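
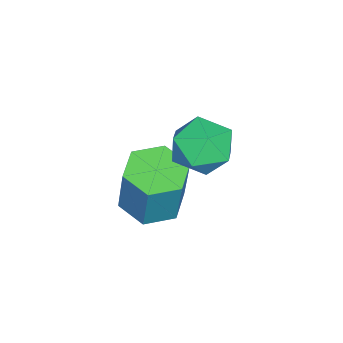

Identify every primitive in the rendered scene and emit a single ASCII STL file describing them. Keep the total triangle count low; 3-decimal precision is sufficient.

solid 
facet normal -0.198 -0.165 -0.966
outer loop
vertex 2.796 -1.568 -0.712
vertex 1.848 -1.689 -0.497
vertex 2.19 -0.798 -0.719
endloop
endfacet
facet normal 0.761 0.596 -0.257
outer loop
vertex 2.796 -1.568 -0.712
vertex 2.19 -0.798 -0.719
vertex 3.18 -1.25 1.163
endloop
endfacet
facet normal 0.761 0.596 -0.257
outer loop
vertex 3.18 -1.25 1.163
vertex 2.19 -0.798 -0.719
vertex 2.574 -0.48 1.156
endloop
endfacet
facet normal 0.197 0.164 0.967
outer loop
vertex 3.18 -1.25 1.163
vertex 2.574 -0.48 1.156
vertex 2.232 -1.371 1.377
endloop
endfacet
facet normal -0.198 -0.165 -0.966
outer loop
vertex 2.19 -0.798 -0.719
vertex 1.848 -1.689 -0.497
vertex 1.242 -0.919 -0.504
endloop
endfacet
facet normal -0.155 0.979 -0.134
outer loop
vertex 2.19 -0.798 -0.719
vertex 1.242 -0.919 -0.504
vertex 2.574 -0.48 1.156
endloop
endfacet
facet normal -0.155 0.979 -0.134
outer loop
vertex 2.574 -0.48 1.156
vertex 1.242 -0.919 -0.504
vertex 1.626 -0.601 1.371
endloop
endfacet
facet normal 0.198 0.164 0.966
outer loop
vertex 2.574 -0.48 1.156
vertex 1.626 -0.601 1.371
vertex 2.232 -1.371 1.377
endloop
endfacet
facet normal -0.197 -0.164 -0.967
outer loop
vertex 1.242 -0.919 -0.504
vertex 1.848 -1.689 -0.497
vertex 0.9 -1.81 -0.283
endloop
endfacet
facet normal -0.916 0.382 0.123
outer loop
vertex 1.242 -0.919 -0.504
vertex 0.9 -1.81 -0.283
vertex 1.626 -0.601 1.371
endloop
endfacet
facet normal -0.916 0.382 0.123
outer loop
vertex 1.626 -0.601 1.371
vertex 0.9 -1.81 -0.283
vertex 1.284 -1.492 1.592
endloop
endfacet
facet normal 0.198 0.164 0.966
outer loop
vertex 1.626 -0.601 1.371
vertex 1.284 -1.492 1.592
vertex 2.232 -1.371 1.377
endloop
endfacet
facet normal -0.197 -0.164 -0.967
outer loop
vertex 0.9 -1.81 -0.283
vertex 1.848 -1.689 -0.497
vertex 1.506 -2.58 -0.276
endloop
endfacet
facet normal -0.761 -0.596 0.257
outer loop
vertex 0.9 -1.81 -0.283
vertex 1.506 -2.58 -0.276
vertex 1.284 -1.492 1.592
endloop
endfacet
facet normal -0.761 -0.596 0.257
outer loop
vertex 1.284 -1.492 1.592
vertex 1.506 -2.58 -0.276
vertex 1.89 -2.262 1.599
endloop
endfacet
facet normal 0.198 0.165 0.966
outer loop
vertex 1.284 -1.492 1.592
vertex 1.89 -2.262 1.599
vertex 2.232 -1.371 1.377
endloop
endfacet
facet normal -0.198 -0.164 -0.966
outer loop
vertex 1.506 -2.58 -0.276
vertex 1.848 -1.689 -0.497
vertex 2.454 -2.459 -0.491
endloop
endfacet
facet normal 0.155 -0.979 0.134
outer loop
vertex 1.506 -2.58 -0.276
vertex 2.454 -2.459 -0.491
vertex 1.89 -2.262 1.599
endloop
endfacet
facet normal 0.155 -0.979 0.134
outer loop
vertex 1.89 -2.262 1.599
vertex 2.454 -2.459 -0.491
vertex 2.838 -2.141 1.384
endloop
endfacet
facet normal 0.198 0.165 0.966
outer loop
vertex 1.89 -2.262 1.599
vertex 2.838 -2.141 1.384
vertex 2.232 -1.371 1.377
endloop
endfacet
facet normal -0.198 -0.164 -0.966
outer loop
vertex 2.454 -2.459 -0.491
vertex 1.848 -1.689 -0.497
vertex 2.796 -1.568 -0.712
endloop
endfacet
facet normal 0.916 -0.382 -0.123
outer loop
vertex 2.454 -2.459 -0.491
vertex 2.796 -1.568 -0.712
vertex 2.838 -2.141 1.384
endloop
endfacet
facet normal 0.916 -0.382 -0.123
outer loop
vertex 2.838 -2.141 1.384
vertex 2.796 -1.568 -0.712
vertex 3.18 -1.25 1.163
endloop
endfacet
facet normal 0.197 0.164 0.967
outer loop
vertex 2.838 -2.141 1.384
vertex 3.18 -1.25 1.163
vertex 2.232 -1.371 1.377
endloop
endfacet
facet normal -0.807 0.139 0.573
outer loop
vertex 1.862 0.689 3.592
vertex 1.383 -0.066 3.101
vertex 1.938 -0.27 3.932
endloop
endfacet
facet normal -0.212 0.312 0.926
outer loop
vertex 1.862 0.689 3.592
vertex 1.938 -0.27 3.932
vertex 2.76 0.333 3.917
endloop
endfacet
facet normal 0.124 0.821 0.557
outer loop
vertex 1.862 0.689 3.592
vertex 2.76 0.333 3.917
vertex 2.714 0.909 3.077
endloop
endfacet
facet normal -0.265 0.964 -0.026
outer loop
vertex 1.862 0.689 3.592
vertex 2.714 0.909 3.077
vertex 1.863 0.662 2.572
endloop
endfacet
facet normal -0.840 0.543 -0.015
outer loop
vertex 1.862 0.689 3.592
vertex 1.863 0.662 2.572
vertex 1.383 -0.066 3.101
endloop
endfacet
facet normal 0.210 -0.263 0.942
outer loop
vertex 2.76 0.333 3.917
vertex 1.938 -0.27 3.932
vertex 2.837 -0.642 3.628
endloop
endfacet
facet normal -0.754 -0.543 0.370
outer loop
vertex 1.938 -0.27 3.932
vertex 1.383 -0.066 3.101
vertex 1.986 -0.889 3.123
endloop
endfacet
facet normal -0.806 0.109 -0.582
outer loop
vertex 1.383 -0.066 3.101
vertex 1.863 0.662 2.572
vertex 1.94 -0.313 2.283
endloop
endfacet
facet normal 0.125 0.792 -0.598
outer loop
vertex 1.863 0.662 2.572
vertex 2.714 0.909 3.077
vertex 2.762 0.29 2.268
endloop
endfacet
facet normal 0.753 0.561 0.343
outer loop
vertex 2.714 0.909 3.077
vertex 2.76 0.333 3.917
vertex 3.317 0.086 3.099
endloop
endfacet
facet normal 0.265 -0.964 0.026
outer loop
vertex 2.838 -0.669 2.608
vertex 2.837 -0.642 3.628
vertex 1.986 -0.889 3.123
endloop
endfacet
facet normal -0.124 -0.821 -0.557
outer loop
vertex 2.838 -0.669 2.608
vertex 1.986 -0.889 3.123
vertex 1.94 -0.313 2.283
endloop
endfacet
facet normal 0.212 -0.312 -0.926
outer loop
vertex 2.838 -0.669 2.608
vertex 1.94 -0.313 2.283
vertex 2.762 0.29 2.268
endloop
endfacet
facet normal 0.807 -0.139 -0.573
outer loop
vertex 2.838 -0.669 2.608
vertex 2.762 0.29 2.268
vertex 3.317 0.086 3.099
endloop
endfacet
facet normal 0.840 -0.543 0.015
outer loop
vertex 2.838 -0.669 2.608
vertex 3.317 0.086 3.099
vertex 2.837 -0.642 3.628
endloop
endfacet
facet normal -0.125 -0.792 0.598
outer loop
vertex 1.986 -0.889 3.123
vertex 2.837 -0.642 3.628
vertex 1.938 -0.27 3.932
endloop
endfacet
facet normal -0.753 -0.561 -0.343
outer loop
vertex 1.94 -0.313 2.283
vertex 1.986 -0.889 3.123
vertex 1.383 -0.066 3.101
endloop
endfacet
facet normal -0.210 0.263 -0.942
outer loop
vertex 2.762 0.29 2.268
vertex 1.94 -0.313 2.283
vertex 1.863 0.662 2.572
endloop
endfacet
facet normal 0.754 0.543 -0.370
outer loop
vertex 3.317 0.086 3.099
vertex 2.762 0.29 2.268
vertex 2.714 0.909 3.077
endloop
endfacet
facet normal 0.806 -0.109 0.582
outer loop
vertex 2.837 -0.642 3.628
vertex 3.317 0.086 3.099
vertex 2.76 0.333 3.917
endloop
endfacet

endsolid


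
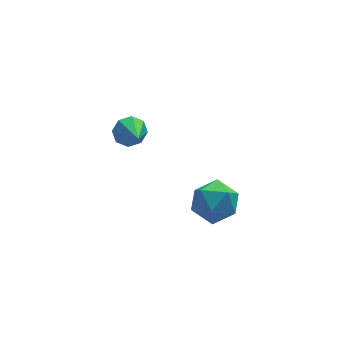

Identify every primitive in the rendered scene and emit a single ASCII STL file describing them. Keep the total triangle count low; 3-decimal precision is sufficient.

solid 
facet normal -0.881 0.336 0.334
outer loop
vertex -2.939 -1.341 -2.6
vertex -2.545 -1.141 -1.763
vertex -2.557 -0.489 -2.449
endloop
endfacet
facet normal -0.822 0.434 -0.369
outer loop
vertex -2.939 -1.341 -2.6
vertex -2.557 -0.489 -2.449
vertex -2.418 -0.929 -3.275
endloop
endfacet
facet normal -0.711 -0.203 -0.673
outer loop
vertex -2.939 -1.341 -2.6
vertex -2.418 -0.929 -3.275
vertex -2.32 -1.854 -3.1
endloop
endfacet
facet normal -0.702 -0.695 -0.156
outer loop
vertex -2.939 -1.341 -2.6
vertex -2.32 -1.854 -3.1
vertex -2.398 -1.985 -2.166
endloop
endfacet
facet normal -0.807 -0.363 0.466
outer loop
vertex -2.939 -1.341 -2.6
vertex -2.398 -1.985 -2.166
vertex -2.545 -1.141 -1.763
endloop
endfacet
facet normal -0.245 0.838 -0.488
outer loop
vertex -2.418 -0.929 -3.275
vertex -2.557 -0.489 -2.449
vertex -1.702 -0.475 -2.854
endloop
endfacet
facet normal -0.341 0.678 0.651
outer loop
vertex -2.557 -0.489 -2.449
vertex -2.545 -1.141 -1.763
vertex -1.78 -0.606 -1.92
endloop
endfacet
facet normal -0.222 -0.451 0.864
outer loop
vertex -2.545 -1.141 -1.763
vertex -2.398 -1.985 -2.166
vertex -1.682 -1.531 -1.745
endloop
endfacet
facet normal -0.052 -0.988 -0.143
outer loop
vertex -2.398 -1.985 -2.166
vertex -2.32 -1.854 -3.1
vertex -1.543 -1.971 -2.571
endloop
endfacet
facet normal -0.066 -0.192 -0.979
outer loop
vertex -2.32 -1.854 -3.1
vertex -2.418 -0.929 -3.275
vertex -1.555 -1.319 -3.257
endloop
endfacet
facet normal 0.702 0.695 0.156
outer loop
vertex -1.161 -1.119 -2.42
vertex -1.702 -0.475 -2.854
vertex -1.78 -0.606 -1.92
endloop
endfacet
facet normal 0.711 0.203 0.673
outer loop
vertex -1.161 -1.119 -2.42
vertex -1.78 -0.606 -1.92
vertex -1.682 -1.531 -1.745
endloop
endfacet
facet normal 0.822 -0.434 0.369
outer loop
vertex -1.161 -1.119 -2.42
vertex -1.682 -1.531 -1.745
vertex -1.543 -1.971 -2.571
endloop
endfacet
facet normal 0.881 -0.336 -0.334
outer loop
vertex -1.161 -1.119 -2.42
vertex -1.543 -1.971 -2.571
vertex -1.555 -1.319 -3.257
endloop
endfacet
facet normal 0.807 0.363 -0.466
outer loop
vertex -1.161 -1.119 -2.42
vertex -1.555 -1.319 -3.257
vertex -1.702 -0.475 -2.854
endloop
endfacet
facet normal 0.052 0.988 0.143
outer loop
vertex -1.78 -0.606 -1.92
vertex -1.702 -0.475 -2.854
vertex -2.557 -0.489 -2.449
endloop
endfacet
facet normal 0.066 0.192 0.979
outer loop
vertex -1.682 -1.531 -1.745
vertex -1.78 -0.606 -1.92
vertex -2.545 -1.141 -1.763
endloop
endfacet
facet normal 0.245 -0.838 0.488
outer loop
vertex -1.543 -1.971 -2.571
vertex -1.682 -1.531 -1.745
vertex -2.398 -1.985 -2.166
endloop
endfacet
facet normal 0.341 -0.678 -0.651
outer loop
vertex -1.555 -1.319 -3.257
vertex -1.543 -1.971 -2.571
vertex -2.32 -1.854 -3.1
endloop
endfacet
facet normal 0.222 0.451 -0.864
outer loop
vertex -1.702 -0.475 -2.854
vertex -1.555 -1.319 -3.257
vertex -2.418 -0.929 -3.275
endloop
endfacet
facet normal -0.011 0.854 -0.520
outer loop
vertex -3.157 3.539 -2.882
vertex -3.807 3.617 -2.74
vertex -3.233 3.802 -2.448
endloop
endfacet
facet normal 0.903 -0.278 0.327
outer loop
vertex -3.157 3.539 -2.882
vertex -3.233 3.802 -2.448
vertex -3.793 2.463 -2.04
endloop
endfacet
facet normal -0.012 0.855 -0.519
outer loop
vertex -3.233 3.802 -2.448
vertex -3.807 3.617 -2.74
vertex -3.646 3.956 -2.185
endloop
endfacet
facet normal 0.544 0.028 0.838
outer loop
vertex -3.233 3.802 -2.448
vertex -3.646 3.956 -2.185
vertex -3.793 2.463 -2.04
endloop
endfacet
facet normal -0.010 0.855 -0.519
outer loop
vertex -3.646 3.956 -2.185
vertex -3.807 3.617 -2.74
vertex -4.153 3.912 -2.248
endloop
endfacet
facet normal -0.132 0.109 0.985
outer loop
vertex -3.646 3.956 -2.185
vertex -4.153 3.912 -2.248
vertex -3.793 2.463 -2.04
endloop
endfacet
facet normal -0.010 0.854 -0.519
outer loop
vertex -4.153 3.912 -2.248
vertex -3.807 3.617 -2.74
vertex -4.458 3.695 -2.599
endloop
endfacet
facet normal -0.726 -0.083 0.682
outer loop
vertex -4.153 3.912 -2.248
vertex -4.458 3.695 -2.599
vertex -3.793 2.463 -2.04
endloop
endfacet
facet normal -0.010 0.854 -0.520
outer loop
vertex -4.458 3.695 -2.599
vertex -3.807 3.617 -2.74
vertex -4.381 3.432 -3.033
endloop
endfacet
facet normal -0.894 -0.435 0.105
outer loop
vertex -4.458 3.695 -2.599
vertex -4.381 3.432 -3.033
vertex -3.793 2.463 -2.04
endloop
endfacet
facet normal -0.011 0.855 -0.519
outer loop
vertex -4.381 3.432 -3.033
vertex -3.807 3.617 -2.74
vertex -3.969 3.278 -3.295
endloop
endfacet
facet normal -0.535 -0.741 -0.406
outer loop
vertex -4.381 3.432 -3.033
vertex -3.969 3.278 -3.295
vertex -3.793 2.463 -2.04
endloop
endfacet
facet normal -0.011 0.855 -0.519
outer loop
vertex -3.969 3.278 -3.295
vertex -3.807 3.617 -2.74
vertex -3.462 3.322 -3.233
endloop
endfacet
facet normal 0.139 -0.822 -0.553
outer loop
vertex -3.969 3.278 -3.295
vertex -3.462 3.322 -3.233
vertex -3.793 2.463 -2.04
endloop
endfacet
facet normal -0.011 0.855 -0.519
outer loop
vertex -3.462 3.322 -3.233
vertex -3.807 3.617 -2.74
vertex -3.157 3.539 -2.882
endloop
endfacet
facet normal 0.735 -0.630 -0.250
outer loop
vertex -3.462 3.322 -3.233
vertex -3.157 3.539 -2.882
vertex -3.793 2.463 -2.04
endloop
endfacet

endsolid


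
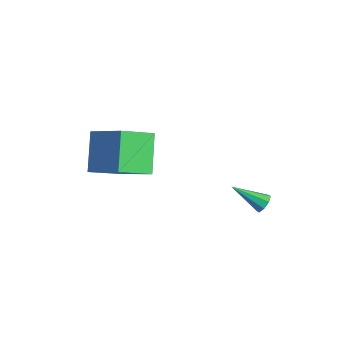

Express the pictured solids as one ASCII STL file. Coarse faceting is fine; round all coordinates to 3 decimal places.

solid 
facet normal -0.564 0.468 0.680
outer loop
vertex -2.146 -3.463 3.639
vertex -0.363 -3.072 4.849
vertex -1.899 -1.905 2.772
endloop
endfacet
facet normal -0.814 -0.178 -0.553
outer loop
vertex -0.737 -2.868 1.371
vertex -2.146 -3.463 3.639
vertex -1.899 -1.905 2.772
endloop
endfacet
facet normal -0.564 0.468 0.680
outer loop
vertex -1.899 -1.905 2.772
vertex -0.363 -3.072 4.849
vertex -0.117 -1.514 3.982
endloop
endfacet
facet normal 0.137 0.866 -0.481
outer loop
vertex -0.117 -1.514 3.982
vertex -0.737 -2.868 1.371
vertex -1.899 -1.905 2.772
endloop
endfacet
facet normal -0.137 -0.866 0.481
outer loop
vertex -2.146 -3.463 3.639
vertex 0.799 -4.035 3.448
vertex -0.363 -3.072 4.849
endloop
endfacet
facet normal -0.814 -0.179 -0.553
outer loop
vertex -0.983 -4.426 2.238
vertex -2.146 -3.463 3.639
vertex -0.737 -2.868 1.371
endloop
endfacet
facet normal -0.137 -0.866 0.481
outer loop
vertex -0.983 -4.426 2.238
vertex 0.799 -4.035 3.448
vertex -2.146 -3.463 3.639
endloop
endfacet
facet normal 0.814 0.179 0.552
outer loop
vertex -0.363 -3.072 4.849
vertex 0.799 -4.035 3.448
vertex -0.117 -1.514 3.982
endloop
endfacet
facet normal 0.137 0.866 -0.481
outer loop
vertex 1.046 -2.477 2.581
vertex -0.737 -2.868 1.371
vertex -0.117 -1.514 3.982
endloop
endfacet
facet normal 0.814 0.179 0.553
outer loop
vertex -0.117 -1.514 3.982
vertex 0.799 -4.035 3.448
vertex 1.046 -2.477 2.581
endloop
endfacet
facet normal 0.564 -0.468 -0.680
outer loop
vertex 1.046 -2.477 2.581
vertex -0.983 -4.426 2.238
vertex -0.737 -2.868 1.371
endloop
endfacet
facet normal 0.564 -0.468 -0.680
outer loop
vertex 0.799 -4.035 3.448
vertex -0.983 -4.426 2.238
vertex 1.046 -2.477 2.581
endloop
endfacet
facet normal 0.621 0.563 -0.545
outer loop
vertex 3.028 2.12 -1.07
vertex 2.62 2.42 -1.225
vertex 2.963 2.433 -0.821
endloop
endfacet
facet normal 0.571 -0.435 0.696
outer loop
vertex 3.028 2.12 -1.07
vertex 2.963 2.433 -0.821
vertex 1.54 1.44 -0.275
endloop
endfacet
facet normal 0.621 0.563 -0.545
outer loop
vertex 2.963 2.433 -0.821
vertex 2.62 2.42 -1.225
vertex 2.697 2.739 -0.808
endloop
endfacet
facet normal 0.245 0.173 0.954
outer loop
vertex 2.963 2.433 -0.821
vertex 2.697 2.739 -0.808
vertex 1.54 1.44 -0.275
endloop
endfacet
facet normal 0.619 0.564 -0.546
outer loop
vertex 2.697 2.739 -0.808
vertex 2.62 2.42 -1.225
vertex 2.385 2.858 -1.039
endloop
endfacet
facet normal -0.322 0.591 0.740
outer loop
vertex 2.697 2.739 -0.808
vertex 2.385 2.858 -1.039
vertex 1.54 1.44 -0.275
endloop
endfacet
facet normal 0.620 0.564 -0.545
outer loop
vertex 2.385 2.858 -1.039
vertex 2.62 2.42 -1.225
vertex 2.212 2.72 -1.379
endloop
endfacet
facet normal -0.801 0.572 0.176
outer loop
vertex 2.385 2.858 -1.039
vertex 2.212 2.72 -1.379
vertex 1.54 1.44 -0.275
endloop
endfacet
facet normal 0.620 0.563 -0.546
outer loop
vertex 2.212 2.72 -1.379
vertex 2.62 2.42 -1.225
vertex 2.277 2.407 -1.628
endloop
endfacet
facet normal -0.907 0.130 -0.401
outer loop
vertex 2.212 2.72 -1.379
vertex 2.277 2.407 -1.628
vertex 1.54 1.44 -0.275
endloop
endfacet
facet normal 0.621 0.563 -0.546
outer loop
vertex 2.277 2.407 -1.628
vertex 2.62 2.42 -1.225
vertex 2.543 2.101 -1.641
endloop
endfacet
facet normal -0.582 -0.478 -0.658
outer loop
vertex 2.277 2.407 -1.628
vertex 2.543 2.101 -1.641
vertex 1.54 1.44 -0.275
endloop
endfacet
facet normal 0.620 0.563 -0.547
outer loop
vertex 2.543 2.101 -1.641
vertex 2.62 2.42 -1.225
vertex 2.855 1.982 -1.41
endloop
endfacet
facet normal -0.013 -0.896 -0.444
outer loop
vertex 2.543 2.101 -1.641
vertex 2.855 1.982 -1.41
vertex 1.54 1.44 -0.275
endloop
endfacet
facet normal 0.621 0.563 -0.545
outer loop
vertex 2.855 1.982 -1.41
vertex 2.62 2.42 -1.225
vertex 3.028 2.12 -1.07
endloop
endfacet
facet normal 0.465 -0.877 0.120
outer loop
vertex 2.855 1.982 -1.41
vertex 3.028 2.12 -1.07
vertex 1.54 1.44 -0.275
endloop
endfacet

endsolid


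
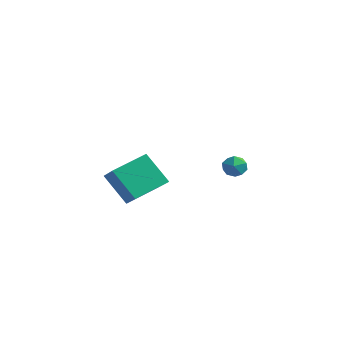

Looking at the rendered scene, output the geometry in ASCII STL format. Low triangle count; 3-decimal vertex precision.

solid 
facet normal -0.672 -0.003 0.741
outer loop
vertex -0.754 -4.439 2.137
vertex -0.095 -2.441 2.743
vertex -1.837 -3.785 1.157
endloop
endfacet
facet normal -0.301 -0.913 -0.277
outer loop
vertex -0.385 -3.779 -0.443
vertex -0.754 -4.439 2.137
vertex -1.837 -3.785 1.157
endloop
endfacet
facet normal -0.672 -0.003 0.740
outer loop
vertex -1.837 -3.785 1.157
vertex -0.095 -2.441 2.743
vertex -1.177 -1.787 1.763
endloop
endfacet
facet normal -0.676 0.409 -0.612
outer loop
vertex -1.177 -1.787 1.763
vertex -0.385 -3.779 -0.443
vertex -1.837 -3.785 1.157
endloop
endfacet
facet normal 0.677 -0.409 0.612
outer loop
vertex -0.754 -4.439 2.137
vertex 1.357 -2.435 1.143
vertex -0.095 -2.441 2.743
endloop
endfacet
facet normal -0.301 -0.913 -0.277
outer loop
vertex 0.697 -4.433 0.537
vertex -0.754 -4.439 2.137
vertex -0.385 -3.779 -0.443
endloop
endfacet
facet normal 0.677 -0.409 0.612
outer loop
vertex 0.697 -4.433 0.537
vertex 1.357 -2.435 1.143
vertex -0.754 -4.439 2.137
endloop
endfacet
facet normal 0.301 0.913 0.277
outer loop
vertex -0.095 -2.441 2.743
vertex 1.357 -2.435 1.143
vertex -1.177 -1.787 1.763
endloop
endfacet
facet normal -0.677 0.409 -0.612
outer loop
vertex 0.274 -1.781 0.163
vertex -0.385 -3.779 -0.443
vertex -1.177 -1.787 1.763
endloop
endfacet
facet normal 0.301 0.913 0.276
outer loop
vertex -1.177 -1.787 1.763
vertex 1.357 -2.435 1.143
vertex 0.274 -1.781 0.163
endloop
endfacet
facet normal 0.672 0.003 -0.740
outer loop
vertex 0.274 -1.781 0.163
vertex 0.697 -4.433 0.537
vertex -0.385 -3.779 -0.443
endloop
endfacet
facet normal 0.672 0.003 -0.741
outer loop
vertex 1.357 -2.435 1.143
vertex 0.697 -4.433 0.537
vertex 0.274 -1.781 0.163
endloop
endfacet
facet normal -0.352 0.518 0.780
outer loop
vertex 0.591 4.001 -0.003
vertex 1.211 3.727 0.459
vertex 1.293 4.423 0.034
endloop
endfacet
facet normal -0.514 0.841 0.166
outer loop
vertex 0.591 4.001 -0.003
vertex 1.293 4.423 0.034
vertex 0.909 4.33 -0.684
endloop
endfacet
facet normal -0.894 0.385 -0.231
outer loop
vertex 0.591 4.001 -0.003
vertex 0.909 4.33 -0.684
vertex 0.589 3.575 -0.703
endloop
endfacet
facet normal -0.965 -0.221 0.137
outer loop
vertex 0.591 4.001 -0.003
vertex 0.589 3.575 -0.703
vertex 0.775 3.202 0.003
endloop
endfacet
facet normal -0.631 -0.139 0.763
outer loop
vertex 0.591 4.001 -0.003
vertex 0.775 3.202 0.003
vertex 1.211 3.727 0.459
endloop
endfacet
facet normal 0.095 0.979 -0.178
outer loop
vertex 0.909 4.33 -0.684
vertex 1.293 4.423 0.034
vertex 1.725 4.258 -0.643
endloop
endfacet
facet normal 0.358 0.455 0.815
outer loop
vertex 1.293 4.423 0.034
vertex 1.211 3.727 0.459
vertex 1.911 3.885 0.063
endloop
endfacet
facet normal -0.093 -0.608 0.789
outer loop
vertex 1.211 3.727 0.459
vertex 0.775 3.202 0.003
vertex 1.591 3.13 0.044
endloop
endfacet
facet normal -0.634 -0.740 -0.224
outer loop
vertex 0.775 3.202 0.003
vertex 0.589 3.575 -0.703
vertex 1.207 3.037 -0.674
endloop
endfacet
facet normal -0.518 0.240 -0.821
outer loop
vertex 0.589 3.575 -0.703
vertex 0.909 4.33 -0.684
vertex 1.289 3.733 -1.099
endloop
endfacet
facet normal 0.965 0.221 -0.137
outer loop
vertex 1.909 3.459 -0.637
vertex 1.725 4.258 -0.643
vertex 1.911 3.885 0.063
endloop
endfacet
facet normal 0.894 -0.385 0.231
outer loop
vertex 1.909 3.459 -0.637
vertex 1.911 3.885 0.063
vertex 1.591 3.13 0.044
endloop
endfacet
facet normal 0.514 -0.841 -0.166
outer loop
vertex 1.909 3.459 -0.637
vertex 1.591 3.13 0.044
vertex 1.207 3.037 -0.674
endloop
endfacet
facet normal 0.352 -0.518 -0.780
outer loop
vertex 1.909 3.459 -0.637
vertex 1.207 3.037 -0.674
vertex 1.289 3.733 -1.099
endloop
endfacet
facet normal 0.631 0.139 -0.763
outer loop
vertex 1.909 3.459 -0.637
vertex 1.289 3.733 -1.099
vertex 1.725 4.258 -0.643
endloop
endfacet
facet normal 0.634 0.740 0.224
outer loop
vertex 1.911 3.885 0.063
vertex 1.725 4.258 -0.643
vertex 1.293 4.423 0.034
endloop
endfacet
facet normal 0.518 -0.240 0.821
outer loop
vertex 1.591 3.13 0.044
vertex 1.911 3.885 0.063
vertex 1.211 3.727 0.459
endloop
endfacet
facet normal -0.095 -0.979 0.178
outer loop
vertex 1.207 3.037 -0.674
vertex 1.591 3.13 0.044
vertex 0.775 3.202 0.003
endloop
endfacet
facet normal -0.358 -0.455 -0.815
outer loop
vertex 1.289 3.733 -1.099
vertex 1.207 3.037 -0.674
vertex 0.589 3.575 -0.703
endloop
endfacet
facet normal 0.093 0.608 -0.789
outer loop
vertex 1.725 4.258 -0.643
vertex 1.289 3.733 -1.099
vertex 0.909 4.33 -0.684
endloop
endfacet

endsolid


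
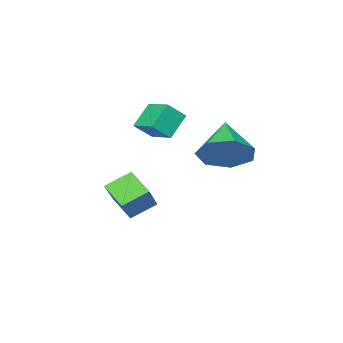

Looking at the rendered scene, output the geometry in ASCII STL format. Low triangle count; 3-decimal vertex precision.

solid 
facet normal -0.688 0.299 -0.662
outer loop
vertex -2.009 0.394 0.089
vertex -1.79 1.5 0.361
vertex -1.203 0.435 -0.73
endloop
endfacet
facet normal -0.189 -0.954 -0.234
outer loop
vertex -0.57 0.16 -0.121
vertex -2.009 0.394 0.089
vertex -1.203 0.435 -0.73
endloop
endfacet
facet normal -0.688 0.299 -0.662
outer loop
vertex -1.203 0.435 -0.73
vertex -1.79 1.5 0.361
vertex -0.984 1.541 -0.458
endloop
endfacet
facet normal 0.701 0.036 -0.712
outer loop
vertex -0.984 1.541 -0.458
vertex -0.57 0.16 -0.121
vertex -1.203 0.435 -0.73
endloop
endfacet
facet normal -0.701 -0.036 0.712
outer loop
vertex -2.009 0.394 0.089
vertex -1.157 1.225 0.97
vertex -1.79 1.5 0.361
endloop
endfacet
facet normal -0.189 -0.954 -0.234
outer loop
vertex -1.376 0.119 0.698
vertex -2.009 0.394 0.089
vertex -0.57 0.16 -0.121
endloop
endfacet
facet normal -0.701 -0.036 0.712
outer loop
vertex -1.376 0.119 0.698
vertex -1.157 1.225 0.97
vertex -2.009 0.394 0.089
endloop
endfacet
facet normal 0.189 0.954 0.234
outer loop
vertex -1.79 1.5 0.361
vertex -1.157 1.225 0.97
vertex -0.984 1.541 -0.458
endloop
endfacet
facet normal 0.701 0.036 -0.712
outer loop
vertex -0.351 1.266 0.151
vertex -0.57 0.16 -0.121
vertex -0.984 1.541 -0.458
endloop
endfacet
facet normal 0.189 0.954 0.234
outer loop
vertex -0.984 1.541 -0.458
vertex -1.157 1.225 0.97
vertex -0.351 1.266 0.151
endloop
endfacet
facet normal 0.688 -0.299 0.662
outer loop
vertex -0.351 1.266 0.151
vertex -1.376 0.119 0.698
vertex -0.57 0.16 -0.121
endloop
endfacet
facet normal 0.688 -0.299 0.662
outer loop
vertex -1.157 1.225 0.97
vertex -1.376 0.119 0.698
vertex -0.351 1.266 0.151
endloop
endfacet
facet normal 0.604 0.557 -0.570
outer loop
vertex -0.834 3.349 -0.215
vertex -1.61 3.479 -0.91
vertex -1.371 4.072 -0.078
endloop
endfacet
facet normal 0.179 -0.054 0.982
outer loop
vertex -0.834 3.349 -0.215
vertex -1.371 4.072 -0.078
vertex -2.65 2.521 0.07
endloop
endfacet
facet normal 0.604 0.557 -0.570
outer loop
vertex -1.371 4.072 -0.078
vertex -1.61 3.479 -0.91
vertex -2.088 4.349 -0.567
endloop
endfacet
facet normal -0.401 0.409 0.820
outer loop
vertex -1.371 4.072 -0.078
vertex -2.088 4.349 -0.567
vertex -2.65 2.521 0.07
endloop
endfacet
facet normal 0.604 0.557 -0.570
outer loop
vertex -2.088 4.349 -0.567
vertex -1.61 3.479 -0.91
vertex -2.445 3.97 -1.315
endloop
endfacet
facet normal -0.899 0.362 0.246
outer loop
vertex -2.088 4.349 -0.567
vertex -2.445 3.97 -1.315
vertex -2.65 2.521 0.07
endloop
endfacet
facet normal 0.604 0.557 -0.570
outer loop
vertex -2.445 3.97 -1.315
vertex -1.61 3.479 -0.91
vertex -2.173 3.222 -1.758
endloop
endfacet
facet normal -0.938 -0.160 -0.306
outer loop
vertex -2.445 3.97 -1.315
vertex -2.173 3.222 -1.758
vertex -2.65 2.521 0.07
endloop
endfacet
facet normal 0.604 0.557 -0.570
outer loop
vertex -2.173 3.222 -1.758
vertex -1.61 3.479 -0.91
vertex -1.478 2.667 -1.563
endloop
endfacet
facet normal -0.491 -0.763 -0.421
outer loop
vertex -2.173 3.222 -1.758
vertex -1.478 2.667 -1.563
vertex -2.65 2.521 0.07
endloop
endfacet
facet normal 0.605 0.557 -0.570
outer loop
vertex -1.478 2.667 -1.563
vertex -1.61 3.479 -0.91
vertex -0.882 2.723 -0.876
endloop
endfacet
facet normal 0.107 -0.994 -0.012
outer loop
vertex -1.478 2.667 -1.563
vertex -0.882 2.723 -0.876
vertex -2.65 2.521 0.07
endloop
endfacet
facet normal 0.604 0.556 -0.571
outer loop
vertex -0.882 2.723 -0.876
vertex -1.61 3.479 -0.91
vertex -0.834 3.349 -0.215
endloop
endfacet
facet normal 0.405 -0.678 0.613
outer loop
vertex -0.882 2.723 -0.876
vertex -0.834 3.349 -0.215
vertex -2.65 2.521 0.07
endloop
endfacet
facet normal -0.636 -0.374 -0.675
outer loop
vertex -1.839 -0.789 -3.574
vertex -1.724 0.18 -4.219
vertex -0.967 -1.265 -4.133
endloop
endfacet
facet normal -0.098 -0.828 0.552
outer loop
vertex 0.064 -0.66 -3.041
vertex -1.839 -0.789 -3.574
vertex -0.967 -1.265 -4.133
endloop
endfacet
facet normal -0.637 -0.374 -0.674
outer loop
vertex -0.967 -1.265 -4.133
vertex -1.724 0.18 -4.219
vertex -0.853 -0.296 -4.779
endloop
endfacet
facet normal 0.765 -0.417 -0.491
outer loop
vertex -0.853 -0.296 -4.779
vertex 0.064 -0.66 -3.041
vertex -0.967 -1.265 -4.133
endloop
endfacet
facet normal -0.765 0.417 0.491
outer loop
vertex -1.839 -0.789 -3.574
vertex -0.693 0.785 -3.127
vertex -1.724 0.18 -4.219
endloop
endfacet
facet normal -0.098 -0.828 0.551
outer loop
vertex -0.807 -0.184 -2.481
vertex -1.839 -0.789 -3.574
vertex 0.064 -0.66 -3.041
endloop
endfacet
facet normal -0.765 0.417 0.491
outer loop
vertex -0.807 -0.184 -2.481
vertex -0.693 0.785 -3.127
vertex -1.839 -0.789 -3.574
endloop
endfacet
facet normal 0.098 0.828 -0.552
outer loop
vertex -1.724 0.18 -4.219
vertex -0.693 0.785 -3.127
vertex -0.853 -0.296 -4.779
endloop
endfacet
facet normal 0.765 -0.418 -0.491
outer loop
vertex 0.179 0.309 -3.686
vertex 0.064 -0.66 -3.041
vertex -0.853 -0.296 -4.779
endloop
endfacet
facet normal 0.099 0.828 -0.552
outer loop
vertex -0.853 -0.296 -4.779
vertex -0.693 0.785 -3.127
vertex 0.179 0.309 -3.686
endloop
endfacet
facet normal 0.637 0.373 0.674
outer loop
vertex 0.179 0.309 -3.686
vertex -0.807 -0.184 -2.481
vertex 0.064 -0.66 -3.041
endloop
endfacet
facet normal 0.637 0.375 0.674
outer loop
vertex -0.693 0.785 -3.127
vertex -0.807 -0.184 -2.481
vertex 0.179 0.309 -3.686
endloop
endfacet

endsolid


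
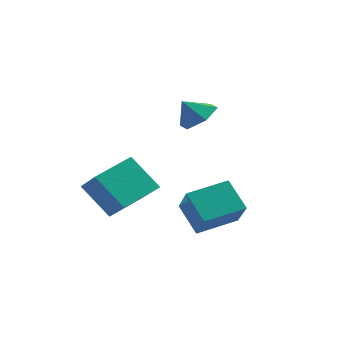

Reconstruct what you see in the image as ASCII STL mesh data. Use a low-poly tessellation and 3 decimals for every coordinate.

solid 
facet normal -0.676 0.035 0.736
outer loop
vertex -2.898 -2.321 -0.891
vertex -2.05 -0.459 -0.2
vertex -4.151 -1.305 -2.09
endloop
endfacet
facet normal -0.393 -0.862 -0.320
outer loop
vertex -2.69 -1.381 -3.68
vertex -2.898 -2.321 -0.891
vertex -4.151 -1.305 -2.09
endloop
endfacet
facet normal -0.676 0.036 0.736
outer loop
vertex -4.151 -1.305 -2.09
vertex -2.05 -0.459 -0.2
vertex -3.302 0.557 -1.4
endloop
endfacet
facet normal -0.623 0.505 -0.597
outer loop
vertex -3.302 0.557 -1.4
vertex -2.69 -1.381 -3.68
vertex -4.151 -1.305 -2.09
endloop
endfacet
facet normal 0.623 -0.505 0.597
outer loop
vertex -2.898 -2.321 -0.891
vertex -0.589 -0.535 -1.79
vertex -2.05 -0.459 -0.2
endloop
endfacet
facet normal -0.393 -0.862 -0.320
outer loop
vertex -1.438 -2.397 -2.48
vertex -2.898 -2.321 -0.891
vertex -2.69 -1.381 -3.68
endloop
endfacet
facet normal 0.623 -0.505 0.597
outer loop
vertex -1.438 -2.397 -2.48
vertex -0.589 -0.535 -1.79
vertex -2.898 -2.321 -0.891
endloop
endfacet
facet normal 0.393 0.862 0.320
outer loop
vertex -2.05 -0.459 -0.2
vertex -0.589 -0.535 -1.79
vertex -3.302 0.557 -1.4
endloop
endfacet
facet normal -0.623 0.505 -0.597
outer loop
vertex -1.842 0.481 -2.989
vertex -2.69 -1.381 -3.68
vertex -3.302 0.557 -1.4
endloop
endfacet
facet normal 0.393 0.862 0.320
outer loop
vertex -3.302 0.557 -1.4
vertex -0.589 -0.535 -1.79
vertex -1.842 0.481 -2.989
endloop
endfacet
facet normal 0.677 -0.035 -0.736
outer loop
vertex -1.842 0.481 -2.989
vertex -1.438 -2.397 -2.48
vertex -2.69 -1.381 -3.68
endloop
endfacet
facet normal 0.676 -0.035 -0.736
outer loop
vertex -0.589 -0.535 -1.79
vertex -1.438 -2.397 -2.48
vertex -1.842 0.481 -2.989
endloop
endfacet
facet normal 0.526 0.327 -0.785
outer loop
vertex 0.606 3.034 2.09
vertex -0.259 2.876 1.445
vertex -0.117 3.837 1.94
endloop
endfacet
facet normal 0.112 0.279 0.954
outer loop
vertex 0.606 3.034 2.09
vertex -0.117 3.837 1.94
vertex -0.921 2.464 2.435
endloop
endfacet
facet normal 0.525 0.327 -0.786
outer loop
vertex -0.117 3.837 1.94
vertex -0.259 2.876 1.445
vertex -0.981 3.678 1.296
endloop
endfacet
facet normal -0.561 0.551 0.617
outer loop
vertex -0.117 3.837 1.94
vertex -0.981 3.678 1.296
vertex -0.921 2.464 2.435
endloop
endfacet
facet normal 0.526 0.327 -0.785
outer loop
vertex -0.981 3.678 1.296
vertex -0.259 2.876 1.445
vertex -1.123 2.718 0.801
endloop
endfacet
facet normal -0.988 0.077 0.134
outer loop
vertex -0.981 3.678 1.296
vertex -1.123 2.718 0.801
vertex -0.921 2.464 2.435
endloop
endfacet
facet normal 0.526 0.327 -0.785
outer loop
vertex -1.123 2.718 0.801
vertex -0.259 2.876 1.445
vertex -0.401 1.915 0.95
endloop
endfacet
facet normal -0.742 -0.670 -0.012
outer loop
vertex -1.123 2.718 0.801
vertex -0.401 1.915 0.95
vertex -0.921 2.464 2.435
endloop
endfacet
facet normal 0.526 0.327 -0.785
outer loop
vertex -0.401 1.915 0.95
vertex -0.259 2.876 1.445
vertex 0.464 2.074 1.595
endloop
endfacet
facet normal -0.069 -0.943 0.325
outer loop
vertex -0.401 1.915 0.95
vertex 0.464 2.074 1.595
vertex -0.921 2.464 2.435
endloop
endfacet
facet normal 0.526 0.327 -0.785
outer loop
vertex 0.464 2.074 1.595
vertex -0.259 2.876 1.445
vertex 0.606 3.034 2.09
endloop
endfacet
facet normal 0.358 -0.469 0.807
outer loop
vertex 0.464 2.074 1.595
vertex 0.606 3.034 2.09
vertex -0.921 2.464 2.435
endloop
endfacet
facet normal -0.633 -0.746 -0.208
outer loop
vertex 2.032 -1.597 -2.993
vertex 0.888 -0.973 -1.751
vertex 1.143 -0.453 -4.386
endloop
endfacet
facet normal 0.635 -0.347 -0.690
outer loop
vertex 2.472 1.113 -3.949
vertex 2.032 -1.597 -2.993
vertex 1.143 -0.453 -4.386
endloop
endfacet
facet normal -0.633 -0.746 -0.208
outer loop
vertex 1.143 -0.453 -4.386
vertex 0.888 -0.973 -1.751
vertex -0.001 0.171 -3.145
endloop
endfacet
facet normal -0.442 0.569 -0.694
outer loop
vertex -0.001 0.171 -3.145
vertex 2.472 1.113 -3.949
vertex 1.143 -0.453 -4.386
endloop
endfacet
facet normal 0.442 -0.569 0.693
outer loop
vertex 2.032 -1.597 -2.993
vertex 2.217 0.593 -1.314
vertex 0.888 -0.973 -1.751
endloop
endfacet
facet normal 0.636 -0.347 -0.690
outer loop
vertex 3.361 -0.031 -2.555
vertex 2.032 -1.597 -2.993
vertex 2.472 1.113 -3.949
endloop
endfacet
facet normal 0.442 -0.569 0.693
outer loop
vertex 3.361 -0.031 -2.555
vertex 2.217 0.593 -1.314
vertex 2.032 -1.597 -2.993
endloop
endfacet
facet normal -0.635 0.347 0.690
outer loop
vertex 0.888 -0.973 -1.751
vertex 2.217 0.593 -1.314
vertex -0.001 0.171 -3.145
endloop
endfacet
facet normal -0.442 0.569 -0.693
outer loop
vertex 1.328 1.737 -2.707
vertex 2.472 1.113 -3.949
vertex -0.001 0.171 -3.145
endloop
endfacet
facet normal -0.636 0.346 0.690
outer loop
vertex -0.001 0.171 -3.145
vertex 2.217 0.593 -1.314
vertex 1.328 1.737 -2.707
endloop
endfacet
facet normal 0.633 0.746 0.208
outer loop
vertex 1.328 1.737 -2.707
vertex 3.361 -0.031 -2.555
vertex 2.472 1.113 -3.949
endloop
endfacet
facet normal 0.633 0.746 0.208
outer loop
vertex 2.217 0.593 -1.314
vertex 3.361 -0.031 -2.555
vertex 1.328 1.737 -2.707
endloop
endfacet

endsolid


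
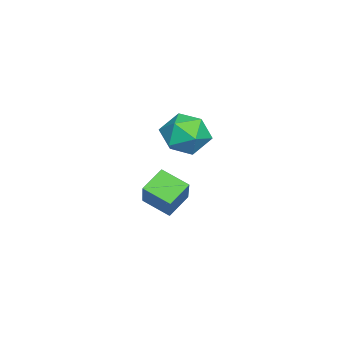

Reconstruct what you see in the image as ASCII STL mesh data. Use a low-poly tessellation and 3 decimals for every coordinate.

solid 
facet normal -0.662 -0.184 -0.727
outer loop
vertex -0.129 -5.155 -3.566
vertex -1.157 -4.538 -2.786
vertex 0.202 -3.786 -4.213
endloop
endfacet
facet normal 0.719 -0.431 -0.545
outer loop
vertex 1.657 -3.382 -2.614
vertex -0.129 -5.155 -3.566
vertex 0.202 -3.786 -4.213
endloop
endfacet
facet normal -0.661 -0.184 -0.727
outer loop
vertex 0.202 -3.786 -4.213
vertex -1.157 -4.538 -2.786
vertex -0.826 -3.169 -3.434
endloop
endfacet
facet normal 0.214 0.883 -0.418
outer loop
vertex -0.826 -3.169 -3.434
vertex 1.657 -3.382 -2.614
vertex 0.202 -3.786 -4.213
endloop
endfacet
facet normal -0.213 -0.883 0.417
outer loop
vertex -0.129 -5.155 -3.566
vertex 0.298 -4.134 -1.187
vertex -1.157 -4.538 -2.786
endloop
endfacet
facet normal 0.719 -0.432 -0.545
outer loop
vertex 1.326 -4.751 -1.966
vertex -0.129 -5.155 -3.566
vertex 1.657 -3.382 -2.614
endloop
endfacet
facet normal -0.214 -0.883 0.417
outer loop
vertex 1.326 -4.751 -1.966
vertex 0.298 -4.134 -1.187
vertex -0.129 -5.155 -3.566
endloop
endfacet
facet normal -0.719 0.432 0.545
outer loop
vertex -1.157 -4.538 -2.786
vertex 0.298 -4.134 -1.187
vertex -0.826 -3.169 -3.434
endloop
endfacet
facet normal 0.214 0.883 -0.417
outer loop
vertex 0.629 -2.765 -1.834
vertex 1.657 -3.382 -2.614
vertex -0.826 -3.169 -3.434
endloop
endfacet
facet normal -0.719 0.431 0.545
outer loop
vertex -0.826 -3.169 -3.434
vertex 0.298 -4.134 -1.187
vertex 0.629 -2.765 -1.834
endloop
endfacet
facet normal 0.662 0.184 0.727
outer loop
vertex 0.629 -2.765 -1.834
vertex 1.326 -4.751 -1.966
vertex 1.657 -3.382 -2.614
endloop
endfacet
facet normal 0.661 0.184 0.727
outer loop
vertex 0.298 -4.134 -1.187
vertex 1.326 -4.751 -1.966
vertex 0.629 -2.765 -1.834
endloop
endfacet
facet normal -0.580 0.254 0.774
outer loop
vertex 1.385 -2.022 2.554
vertex 1.883 -2.948 3.232
vertex 2.404 -1.81 3.249
endloop
endfacet
facet normal -0.426 0.824 0.374
outer loop
vertex 1.385 -2.022 2.554
vertex 2.404 -1.81 3.249
vertex 2.322 -1.33 2.097
endloop
endfacet
facet normal -0.656 0.697 -0.290
outer loop
vertex 1.385 -2.022 2.554
vertex 2.322 -1.33 2.097
vertex 1.752 -2.171 1.367
endloop
endfacet
facet normal -0.953 0.048 -0.301
outer loop
vertex 1.385 -2.022 2.554
vertex 1.752 -2.171 1.367
vertex 1.48 -3.171 2.068
endloop
endfacet
facet normal -0.906 -0.226 0.357
outer loop
vertex 1.385 -2.022 2.554
vertex 1.48 -3.171 2.068
vertex 1.883 -2.948 3.232
endloop
endfacet
facet normal 0.284 0.892 0.351
outer loop
vertex 2.322 -1.33 2.097
vertex 2.404 -1.81 3.249
vertex 3.4 -1.829 2.492
endloop
endfacet
facet normal 0.034 -0.031 0.999
outer loop
vertex 2.404 -1.81 3.249
vertex 1.883 -2.948 3.232
vertex 3.128 -2.829 3.193
endloop
endfacet
facet normal -0.493 -0.807 0.325
outer loop
vertex 1.883 -2.948 3.232
vertex 1.48 -3.171 2.068
vertex 2.558 -3.67 2.463
endloop
endfacet
facet normal -0.568 -0.363 -0.738
outer loop
vertex 1.48 -3.171 2.068
vertex 1.752 -2.171 1.367
vertex 2.476 -3.19 1.311
endloop
endfacet
facet normal -0.088 0.686 -0.722
outer loop
vertex 1.752 -2.171 1.367
vertex 2.322 -1.33 2.097
vertex 2.997 -2.052 1.328
endloop
endfacet
facet normal 0.953 -0.048 0.301
outer loop
vertex 3.495 -2.978 2.006
vertex 3.4 -1.829 2.492
vertex 3.128 -2.829 3.193
endloop
endfacet
facet normal 0.656 -0.697 0.290
outer loop
vertex 3.495 -2.978 2.006
vertex 3.128 -2.829 3.193
vertex 2.558 -3.67 2.463
endloop
endfacet
facet normal 0.426 -0.824 -0.374
outer loop
vertex 3.495 -2.978 2.006
vertex 2.558 -3.67 2.463
vertex 2.476 -3.19 1.311
endloop
endfacet
facet normal 0.580 -0.254 -0.774
outer loop
vertex 3.495 -2.978 2.006
vertex 2.476 -3.19 1.311
vertex 2.997 -2.052 1.328
endloop
endfacet
facet normal 0.906 0.226 -0.357
outer loop
vertex 3.495 -2.978 2.006
vertex 2.997 -2.052 1.328
vertex 3.4 -1.829 2.492
endloop
endfacet
facet normal 0.568 0.363 0.738
outer loop
vertex 3.128 -2.829 3.193
vertex 3.4 -1.829 2.492
vertex 2.404 -1.81 3.249
endloop
endfacet
facet normal 0.088 -0.686 0.722
outer loop
vertex 2.558 -3.67 2.463
vertex 3.128 -2.829 3.193
vertex 1.883 -2.948 3.232
endloop
endfacet
facet normal -0.284 -0.892 -0.351
outer loop
vertex 2.476 -3.19 1.311
vertex 2.558 -3.67 2.463
vertex 1.48 -3.171 2.068
endloop
endfacet
facet normal -0.034 0.031 -0.999
outer loop
vertex 2.997 -2.052 1.328
vertex 2.476 -3.19 1.311
vertex 1.752 -2.171 1.367
endloop
endfacet
facet normal 0.493 0.807 -0.325
outer loop
vertex 3.4 -1.829 2.492
vertex 2.997 -2.052 1.328
vertex 2.322 -1.33 2.097
endloop
endfacet

endsolid


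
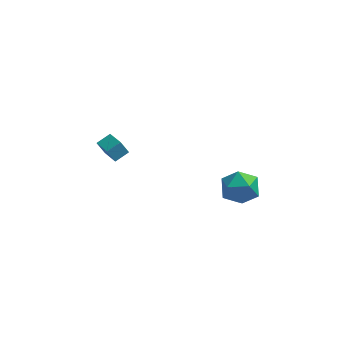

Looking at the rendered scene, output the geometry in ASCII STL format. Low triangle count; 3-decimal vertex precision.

solid 
facet normal -0.896 0.205 -0.394
outer loop
vertex 3.209 -2.769 -1.927
vertex 2.811 -3.873 -1.597
vertex 2.692 -2.929 -0.834
endloop
endfacet
facet normal -0.579 0.800 -0.157
outer loop
vertex 3.209 -2.769 -1.927
vertex 2.692 -2.929 -0.834
vertex 3.686 -2.23 -0.942
endloop
endfacet
facet normal 0.045 0.867 -0.496
outer loop
vertex 3.209 -2.769 -1.927
vertex 3.686 -2.23 -0.942
vertex 4.419 -2.743 -1.772
endloop
endfacet
facet normal 0.114 0.315 -0.942
outer loop
vertex 3.209 -2.769 -1.927
vertex 4.419 -2.743 -1.772
vertex 3.878 -3.758 -2.177
endloop
endfacet
facet normal -0.468 -0.094 -0.879
outer loop
vertex 3.209 -2.769 -1.927
vertex 3.878 -3.758 -2.177
vertex 2.811 -3.873 -1.597
endloop
endfacet
facet normal -0.445 0.715 0.539
outer loop
vertex 3.686 -2.23 -0.942
vertex 2.692 -2.929 -0.834
vertex 3.582 -3.002 -0.003
endloop
endfacet
facet normal -0.957 -0.246 0.155
outer loop
vertex 2.692 -2.929 -0.834
vertex 2.811 -3.873 -1.597
vertex 3.041 -4.017 -0.408
endloop
endfacet
facet normal -0.264 -0.731 -0.630
outer loop
vertex 2.811 -3.873 -1.597
vertex 3.878 -3.758 -2.177
vertex 3.774 -4.53 -1.238
endloop
endfacet
facet normal 0.678 -0.069 -0.732
outer loop
vertex 3.878 -3.758 -2.177
vertex 4.419 -2.743 -1.772
vertex 4.768 -3.831 -1.346
endloop
endfacet
facet normal 0.566 0.824 -0.010
outer loop
vertex 4.419 -2.743 -1.772
vertex 3.686 -2.23 -0.942
vertex 4.649 -2.887 -0.583
endloop
endfacet
facet normal -0.114 -0.315 0.942
outer loop
vertex 4.251 -3.991 -0.253
vertex 3.582 -3.002 -0.003
vertex 3.041 -4.017 -0.408
endloop
endfacet
facet normal -0.045 -0.867 0.496
outer loop
vertex 4.251 -3.991 -0.253
vertex 3.041 -4.017 -0.408
vertex 3.774 -4.53 -1.238
endloop
endfacet
facet normal 0.579 -0.800 0.157
outer loop
vertex 4.251 -3.991 -0.253
vertex 3.774 -4.53 -1.238
vertex 4.768 -3.831 -1.346
endloop
endfacet
facet normal 0.896 -0.205 0.394
outer loop
vertex 4.251 -3.991 -0.253
vertex 4.768 -3.831 -1.346
vertex 4.649 -2.887 -0.583
endloop
endfacet
facet normal 0.468 0.094 0.879
outer loop
vertex 4.251 -3.991 -0.253
vertex 4.649 -2.887 -0.583
vertex 3.582 -3.002 -0.003
endloop
endfacet
facet normal -0.678 0.069 0.732
outer loop
vertex 3.041 -4.017 -0.408
vertex 3.582 -3.002 -0.003
vertex 2.692 -2.929 -0.834
endloop
endfacet
facet normal -0.566 -0.824 0.010
outer loop
vertex 3.774 -4.53 -1.238
vertex 3.041 -4.017 -0.408
vertex 2.811 -3.873 -1.597
endloop
endfacet
facet normal 0.445 -0.715 -0.539
outer loop
vertex 4.768 -3.831 -1.346
vertex 3.774 -4.53 -1.238
vertex 3.878 -3.758 -2.177
endloop
endfacet
facet normal 0.957 0.246 -0.155
outer loop
vertex 4.649 -2.887 -0.583
vertex 4.768 -3.831 -1.346
vertex 4.419 -2.743 -1.772
endloop
endfacet
facet normal 0.264 0.731 0.630
outer loop
vertex 3.582 -3.002 -0.003
vertex 4.649 -2.887 -0.583
vertex 3.686 -2.23 -0.942
endloop
endfacet
facet normal -0.740 -0.578 -0.344
outer loop
vertex -3.807 -1.193 -0.665
vertex -4.546 0.215 -1.441
vertex -3.332 -1.356 -1.412
endloop
endfacet
facet normal 0.418 -0.795 0.439
outer loop
vertex -2.614 -0.795 -1.079
vertex -3.807 -1.193 -0.665
vertex -3.332 -1.356 -1.412
endloop
endfacet
facet normal -0.740 -0.578 -0.344
outer loop
vertex -3.332 -1.356 -1.412
vertex -4.546 0.215 -1.441
vertex -4.071 0.052 -2.189
endloop
endfacet
facet normal 0.527 -0.182 -0.830
outer loop
vertex -4.071 0.052 -2.189
vertex -2.614 -0.795 -1.079
vertex -3.332 -1.356 -1.412
endloop
endfacet
facet normal -0.527 0.181 0.830
outer loop
vertex -3.807 -1.193 -0.665
vertex -3.828 0.776 -1.108
vertex -4.546 0.215 -1.441
endloop
endfacet
facet normal 0.418 -0.796 0.439
outer loop
vertex -3.089 -0.632 -0.331
vertex -3.807 -1.193 -0.665
vertex -2.614 -0.795 -1.079
endloop
endfacet
facet normal -0.528 0.181 0.830
outer loop
vertex -3.089 -0.632 -0.331
vertex -3.828 0.776 -1.108
vertex -3.807 -1.193 -0.665
endloop
endfacet
facet normal -0.418 0.795 -0.439
outer loop
vertex -4.546 0.215 -1.441
vertex -3.828 0.776 -1.108
vertex -4.071 0.052 -2.189
endloop
endfacet
facet normal 0.527 -0.181 -0.830
outer loop
vertex -3.353 0.613 -1.855
vertex -2.614 -0.795 -1.079
vertex -4.071 0.052 -2.189
endloop
endfacet
facet normal -0.417 0.796 -0.439
outer loop
vertex -4.071 0.052 -2.189
vertex -3.828 0.776 -1.108
vertex -3.353 0.613 -1.855
endloop
endfacet
facet normal 0.740 0.578 0.344
outer loop
vertex -3.353 0.613 -1.855
vertex -3.089 -0.632 -0.331
vertex -2.614 -0.795 -1.079
endloop
endfacet
facet normal 0.740 0.578 0.344
outer loop
vertex -3.828 0.776 -1.108
vertex -3.089 -0.632 -0.331
vertex -3.353 0.613 -1.855
endloop
endfacet

endsolid


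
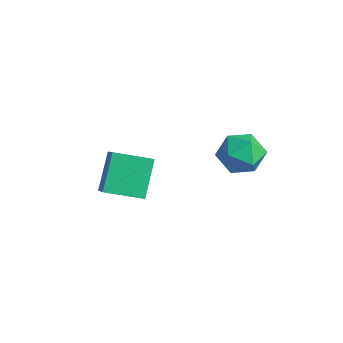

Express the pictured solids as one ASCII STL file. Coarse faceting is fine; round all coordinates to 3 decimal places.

solid 
facet normal -0.553 -0.794 0.253
outer loop
vertex 0.584 -2.746 -0.66
vertex 0.114 -2.148 0.189
vertex -0.039 -2.481 -1.191
endloop
endfacet
facet normal 0.412 -0.525 -0.745
outer loop
vertex 0.526 -1.672 -1.449
vertex 0.584 -2.746 -0.66
vertex -0.039 -2.481 -1.191
endloop
endfacet
facet normal -0.554 -0.793 0.253
outer loop
vertex -0.039 -2.481 -1.191
vertex 0.114 -2.148 0.189
vertex -0.508 -1.883 -0.342
endloop
endfacet
facet normal -0.724 0.309 -0.617
outer loop
vertex -0.508 -1.883 -0.342
vertex 0.526 -1.672 -1.449
vertex -0.039 -2.481 -1.191
endloop
endfacet
facet normal 0.723 -0.308 0.618
outer loop
vertex 0.584 -2.746 -0.66
vertex 0.679 -1.339 -0.069
vertex 0.114 -2.148 0.189
endloop
endfacet
facet normal 0.412 -0.525 -0.745
outer loop
vertex 1.148 -1.937 -0.918
vertex 0.584 -2.746 -0.66
vertex 0.526 -1.672 -1.449
endloop
endfacet
facet normal 0.724 -0.308 0.617
outer loop
vertex 1.148 -1.937 -0.918
vertex 0.679 -1.339 -0.069
vertex 0.584 -2.746 -0.66
endloop
endfacet
facet normal -0.412 0.525 0.745
outer loop
vertex 0.114 -2.148 0.189
vertex 0.679 -1.339 -0.069
vertex -0.508 -1.883 -0.342
endloop
endfacet
facet normal -0.724 0.308 -0.617
outer loop
vertex 0.056 -1.074 -0.6
vertex 0.526 -1.672 -1.449
vertex -0.508 -1.883 -0.342
endloop
endfacet
facet normal -0.412 0.525 0.745
outer loop
vertex -0.508 -1.883 -0.342
vertex 0.679 -1.339 -0.069
vertex 0.056 -1.074 -0.6
endloop
endfacet
facet normal 0.554 0.794 -0.252
outer loop
vertex 0.056 -1.074 -0.6
vertex 1.148 -1.937 -0.918
vertex 0.526 -1.672 -1.449
endloop
endfacet
facet normal 0.553 0.794 -0.253
outer loop
vertex 0.679 -1.339 -0.069
vertex 1.148 -1.937 -0.918
vertex 0.056 -1.074 -0.6
endloop
endfacet
facet normal -0.023 0.998 0.062
outer loop
vertex 1.136 1.267 -0.745
vertex 1.081 1.225 -0.086
vertex 1.68 1.256 -0.367
endloop
endfacet
facet normal 0.363 0.786 -0.500
outer loop
vertex 1.136 1.267 -0.745
vertex 1.68 1.256 -0.367
vertex 1.66 0.907 -0.93
endloop
endfacet
facet normal -0.057 0.389 -0.919
outer loop
vertex 1.136 1.267 -0.745
vertex 1.66 0.907 -0.93
vertex 1.049 0.661 -0.996
endloop
endfacet
facet normal -0.702 0.356 -0.616
outer loop
vertex 1.136 1.267 -0.745
vertex 1.049 0.661 -0.996
vertex 0.691 0.857 -0.475
endloop
endfacet
facet normal -0.681 0.732 -0.010
outer loop
vertex 1.136 1.267 -0.745
vertex 0.691 0.857 -0.475
vertex 1.081 1.225 -0.086
endloop
endfacet
facet normal 0.892 0.370 -0.261
outer loop
vertex 1.66 0.907 -0.93
vertex 1.68 1.256 -0.367
vertex 1.929 0.643 -0.385
endloop
endfacet
facet normal 0.267 0.713 0.649
outer loop
vertex 1.68 1.256 -0.367
vertex 1.081 1.225 -0.086
vertex 1.571 0.839 0.136
endloop
endfacet
facet normal -0.798 0.284 0.531
outer loop
vertex 1.081 1.225 -0.086
vertex 0.691 0.857 -0.475
vertex 0.96 0.593 0.07
endloop
endfacet
facet normal -0.832 -0.325 -0.450
outer loop
vertex 0.691 0.857 -0.475
vertex 1.049 0.661 -0.996
vertex 0.94 0.244 -0.493
endloop
endfacet
facet normal 0.211 -0.272 -0.939
outer loop
vertex 1.049 0.661 -0.996
vertex 1.66 0.907 -0.93
vertex 1.539 0.275 -0.774
endloop
endfacet
facet normal 0.702 -0.356 0.616
outer loop
vertex 1.484 0.233 -0.115
vertex 1.929 0.643 -0.385
vertex 1.571 0.839 0.136
endloop
endfacet
facet normal 0.057 -0.389 0.919
outer loop
vertex 1.484 0.233 -0.115
vertex 1.571 0.839 0.136
vertex 0.96 0.593 0.07
endloop
endfacet
facet normal -0.363 -0.786 0.500
outer loop
vertex 1.484 0.233 -0.115
vertex 0.96 0.593 0.07
vertex 0.94 0.244 -0.493
endloop
endfacet
facet normal 0.023 -0.998 -0.062
outer loop
vertex 1.484 0.233 -0.115
vertex 0.94 0.244 -0.493
vertex 1.539 0.275 -0.774
endloop
endfacet
facet normal 0.681 -0.732 0.010
outer loop
vertex 1.484 0.233 -0.115
vertex 1.539 0.275 -0.774
vertex 1.929 0.643 -0.385
endloop
endfacet
facet normal 0.832 0.325 0.450
outer loop
vertex 1.571 0.839 0.136
vertex 1.929 0.643 -0.385
vertex 1.68 1.256 -0.367
endloop
endfacet
facet normal -0.211 0.272 0.939
outer loop
vertex 0.96 0.593 0.07
vertex 1.571 0.839 0.136
vertex 1.081 1.225 -0.086
endloop
endfacet
facet normal -0.892 -0.370 0.261
outer loop
vertex 0.94 0.244 -0.493
vertex 0.96 0.593 0.07
vertex 0.691 0.857 -0.475
endloop
endfacet
facet normal -0.267 -0.713 -0.649
outer loop
vertex 1.539 0.275 -0.774
vertex 0.94 0.244 -0.493
vertex 1.049 0.661 -0.996
endloop
endfacet
facet normal 0.798 -0.284 -0.531
outer loop
vertex 1.929 0.643 -0.385
vertex 1.539 0.275 -0.774
vertex 1.66 0.907 -0.93
endloop
endfacet

endsolid


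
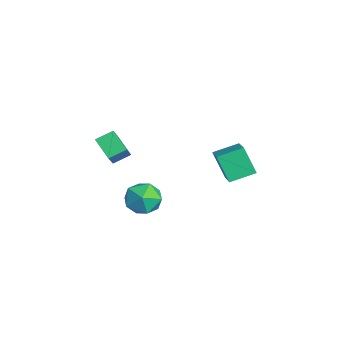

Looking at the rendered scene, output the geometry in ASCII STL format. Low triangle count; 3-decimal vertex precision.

solid 
facet normal -0.628 0.270 -0.730
outer loop
vertex 2.605 -2.817 3.162
vertex 3.679 -2.359 2.408
vertex 2.705 -3.767 2.725
endloop
endfacet
facet normal -0.773 -0.330 0.542
outer loop
vertex 3.621 -4.161 3.792
vertex 2.605 -2.817 3.162
vertex 2.705 -3.767 2.725
endloop
endfacet
facet normal -0.627 0.269 -0.731
outer loop
vertex 2.705 -3.767 2.725
vertex 3.679 -2.359 2.408
vertex 3.779 -3.309 1.972
endloop
endfacet
facet normal 0.095 -0.905 -0.415
outer loop
vertex 3.779 -3.309 1.972
vertex 3.621 -4.161 3.792
vertex 2.705 -3.767 2.725
endloop
endfacet
facet normal -0.094 0.905 0.415
outer loop
vertex 2.605 -2.817 3.162
vertex 4.595 -2.753 3.475
vertex 3.679 -2.359 2.408
endloop
endfacet
facet normal -0.773 -0.330 0.542
outer loop
vertex 3.521 -3.211 4.228
vertex 2.605 -2.817 3.162
vertex 3.621 -4.161 3.792
endloop
endfacet
facet normal -0.094 0.905 0.416
outer loop
vertex 3.521 -3.211 4.228
vertex 4.595 -2.753 3.475
vertex 2.605 -2.817 3.162
endloop
endfacet
facet normal 0.773 0.330 -0.542
outer loop
vertex 3.679 -2.359 2.408
vertex 4.595 -2.753 3.475
vertex 3.779 -3.309 1.972
endloop
endfacet
facet normal 0.094 -0.905 -0.415
outer loop
vertex 4.695 -3.703 3.038
vertex 3.621 -4.161 3.792
vertex 3.779 -3.309 1.972
endloop
endfacet
facet normal 0.773 0.331 -0.542
outer loop
vertex 3.779 -3.309 1.972
vertex 4.595 -2.753 3.475
vertex 4.695 -3.703 3.038
endloop
endfacet
facet normal 0.628 -0.269 0.730
outer loop
vertex 4.695 -3.703 3.038
vertex 3.521 -3.211 4.228
vertex 3.621 -4.161 3.792
endloop
endfacet
facet normal 0.627 -0.270 0.730
outer loop
vertex 4.595 -2.753 3.475
vertex 3.521 -3.211 4.228
vertex 4.695 -3.703 3.038
endloop
endfacet
facet normal -0.456 -0.280 0.845
outer loop
vertex 2.894 2.271 0.99
vertex 2.851 3.72 1.447
vertex 1.186 2.488 0.14
endloop
endfacet
facet normal 0.028 -0.953 -0.300
outer loop
vertex 1.989 2.98 -1.347
vertex 2.894 2.271 0.99
vertex 1.186 2.488 0.14
endloop
endfacet
facet normal -0.456 -0.279 0.845
outer loop
vertex 1.186 2.488 0.14
vertex 2.851 3.72 1.447
vertex 1.143 3.937 0.596
endloop
endfacet
facet normal -0.889 0.113 -0.443
outer loop
vertex 1.143 3.937 0.596
vertex 1.989 2.98 -1.347
vertex 1.186 2.488 0.14
endloop
endfacet
facet normal 0.889 -0.113 0.443
outer loop
vertex 2.894 2.271 0.99
vertex 3.654 4.212 -0.04
vertex 2.851 3.72 1.447
endloop
endfacet
facet normal 0.028 -0.953 -0.300
outer loop
vertex 3.697 2.763 -0.496
vertex 2.894 2.271 0.99
vertex 1.989 2.98 -1.347
endloop
endfacet
facet normal 0.889 -0.113 0.443
outer loop
vertex 3.697 2.763 -0.496
vertex 3.654 4.212 -0.04
vertex 2.894 2.271 0.99
endloop
endfacet
facet normal -0.028 0.953 0.300
outer loop
vertex 2.851 3.72 1.447
vertex 3.654 4.212 -0.04
vertex 1.143 3.937 0.596
endloop
endfacet
facet normal -0.889 0.113 -0.443
outer loop
vertex 1.946 4.429 -0.89
vertex 1.989 2.98 -1.347
vertex 1.143 3.937 0.596
endloop
endfacet
facet normal -0.028 0.953 0.300
outer loop
vertex 1.143 3.937 0.596
vertex 3.654 4.212 -0.04
vertex 1.946 4.429 -0.89
endloop
endfacet
facet normal 0.456 0.280 -0.845
outer loop
vertex 1.946 4.429 -0.89
vertex 3.697 2.763 -0.496
vertex 1.989 2.98 -1.347
endloop
endfacet
facet normal 0.456 0.279 -0.845
outer loop
vertex 3.654 4.212 -0.04
vertex 3.697 2.763 -0.496
vertex 1.946 4.429 -0.89
endloop
endfacet
facet normal 0.033 0.841 0.539
outer loop
vertex 1.836 -0.488 -1.942
vertex 2.23 -1.092 -1.024
vertex 2.984 -0.633 -1.787
endloop
endfacet
facet normal 0.144 0.978 -0.152
outer loop
vertex 1.836 -0.488 -1.942
vertex 2.984 -0.633 -1.787
vertex 2.521 -0.731 -2.854
endloop
endfacet
facet normal -0.424 0.744 -0.516
outer loop
vertex 1.836 -0.488 -1.942
vertex 2.521 -0.731 -2.854
vertex 1.482 -1.251 -2.751
endloop
endfacet
facet normal -0.885 0.464 -0.050
outer loop
vertex 1.836 -0.488 -1.942
vertex 1.482 -1.251 -2.751
vertex 1.301 -1.474 -1.619
endloop
endfacet
facet normal -0.602 0.524 0.603
outer loop
vertex 1.836 -0.488 -1.942
vertex 1.301 -1.474 -1.619
vertex 2.23 -1.092 -1.024
endloop
endfacet
facet normal 0.712 0.601 -0.364
outer loop
vertex 2.521 -0.731 -2.854
vertex 2.984 -0.633 -1.787
vertex 3.339 -1.486 -2.501
endloop
endfacet
facet normal 0.533 0.380 0.756
outer loop
vertex 2.984 -0.633 -1.787
vertex 2.23 -1.092 -1.024
vertex 3.158 -1.709 -1.369
endloop
endfacet
facet normal -0.495 -0.134 0.859
outer loop
vertex 2.23 -1.092 -1.024
vertex 1.301 -1.474 -1.619
vertex 2.119 -2.229 -1.266
endloop
endfacet
facet normal -0.953 -0.231 -0.198
outer loop
vertex 1.301 -1.474 -1.619
vertex 1.482 -1.251 -2.751
vertex 1.656 -2.327 -2.333
endloop
endfacet
facet normal -0.206 0.223 -0.953
outer loop
vertex 1.482 -1.251 -2.751
vertex 2.521 -0.731 -2.854
vertex 2.41 -1.868 -3.096
endloop
endfacet
facet normal 0.885 -0.464 0.050
outer loop
vertex 2.804 -2.472 -2.178
vertex 3.339 -1.486 -2.501
vertex 3.158 -1.709 -1.369
endloop
endfacet
facet normal 0.424 -0.744 0.516
outer loop
vertex 2.804 -2.472 -2.178
vertex 3.158 -1.709 -1.369
vertex 2.119 -2.229 -1.266
endloop
endfacet
facet normal -0.144 -0.978 0.152
outer loop
vertex 2.804 -2.472 -2.178
vertex 2.119 -2.229 -1.266
vertex 1.656 -2.327 -2.333
endloop
endfacet
facet normal -0.033 -0.841 -0.539
outer loop
vertex 2.804 -2.472 -2.178
vertex 1.656 -2.327 -2.333
vertex 2.41 -1.868 -3.096
endloop
endfacet
facet normal 0.602 -0.524 -0.603
outer loop
vertex 2.804 -2.472 -2.178
vertex 2.41 -1.868 -3.096
vertex 3.339 -1.486 -2.501
endloop
endfacet
facet normal 0.953 0.231 0.198
outer loop
vertex 3.158 -1.709 -1.369
vertex 3.339 -1.486 -2.501
vertex 2.984 -0.633 -1.787
endloop
endfacet
facet normal 0.206 -0.223 0.953
outer loop
vertex 2.119 -2.229 -1.266
vertex 3.158 -1.709 -1.369
vertex 2.23 -1.092 -1.024
endloop
endfacet
facet normal -0.712 -0.601 0.364
outer loop
vertex 1.656 -2.327 -2.333
vertex 2.119 -2.229 -1.266
vertex 1.301 -1.474 -1.619
endloop
endfacet
facet normal -0.533 -0.380 -0.756
outer loop
vertex 2.41 -1.868 -3.096
vertex 1.656 -2.327 -2.333
vertex 1.482 -1.251 -2.751
endloop
endfacet
facet normal 0.495 0.134 -0.859
outer loop
vertex 3.339 -1.486 -2.501
vertex 2.41 -1.868 -3.096
vertex 2.521 -0.731 -2.854
endloop
endfacet

endsolid


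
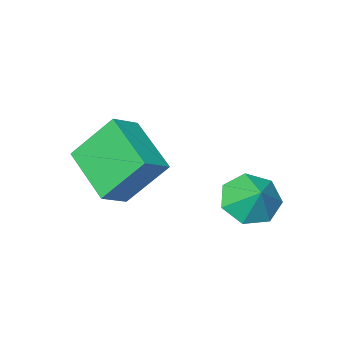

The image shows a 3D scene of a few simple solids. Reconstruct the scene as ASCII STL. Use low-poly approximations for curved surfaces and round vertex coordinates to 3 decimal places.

solid 
facet normal -0.180 -0.708 -0.683
outer loop
vertex 1.63 -0.939 -0.093
vertex 0.695 -0.802 0.012
vertex 1.293 -0.374 -0.59
endloop
endfacet
facet normal 0.807 0.579 0.111
outer loop
vertex 1.63 -0.939 -0.093
vertex 1.293 -0.374 -0.59
vertex 0.885 -0.058 0.728
endloop
endfacet
facet normal -0.181 -0.708 -0.683
outer loop
vertex 1.293 -0.374 -0.59
vertex 0.695 -0.802 0.012
vertex 0.507 -0.131 -0.634
endloop
endfacet
facet normal 0.300 0.945 -0.134
outer loop
vertex 1.293 -0.374 -0.59
vertex 0.507 -0.131 -0.634
vertex 0.885 -0.058 0.728
endloop
endfacet
facet normal -0.180 -0.708 -0.683
outer loop
vertex 0.507 -0.131 -0.634
vertex 0.695 -0.802 0.012
vertex -0.138 -0.393 -0.192
endloop
endfacet
facet normal -0.348 0.936 0.047
outer loop
vertex 0.507 -0.131 -0.634
vertex -0.138 -0.393 -0.192
vertex 0.885 -0.058 0.728
endloop
endfacet
facet normal -0.181 -0.708 -0.682
outer loop
vertex -0.138 -0.393 -0.192
vertex 0.695 -0.802 0.012
vertex -0.155 -0.963 0.404
endloop
endfacet
facet normal -0.648 0.560 0.517
outer loop
vertex -0.138 -0.393 -0.192
vertex -0.155 -0.963 0.404
vertex 0.885 -0.058 0.728
endloop
endfacet
facet normal -0.181 -0.708 -0.683
outer loop
vertex -0.155 -0.963 0.404
vertex 0.695 -0.802 0.012
vertex 0.468 -1.411 0.704
endloop
endfacet
facet normal -0.373 0.099 0.922
outer loop
vertex -0.155 -0.963 0.404
vertex 0.468 -1.411 0.704
vertex 0.885 -0.058 0.728
endloop
endfacet
facet normal -0.181 -0.708 -0.683
outer loop
vertex 0.468 -1.411 0.704
vertex 0.695 -0.802 0.012
vertex 1.262 -1.401 0.483
endloop
endfacet
facet normal 0.268 -0.100 0.958
outer loop
vertex 0.468 -1.411 0.704
vertex 1.262 -1.401 0.483
vertex 0.885 -0.058 0.728
endloop
endfacet
facet normal -0.180 -0.708 -0.683
outer loop
vertex 1.262 -1.401 0.483
vertex 0.695 -0.802 0.012
vertex 1.63 -0.939 -0.093
endloop
endfacet
facet normal 0.793 0.114 0.598
outer loop
vertex 1.262 -1.401 0.483
vertex 1.63 -0.939 -0.093
vertex 0.885 -0.058 0.728
endloop
endfacet
facet normal -0.510 0.387 0.768
outer loop
vertex 2.56 -3.851 2.326
vertex 3.494 -3.687 2.863
vertex 2.717 -1.941 1.467
endloop
endfacet
facet normal -0.857 -0.151 -0.493
outer loop
vertex 3.706 -2.693 -0.023
vertex 2.56 -3.851 2.326
vertex 2.717 -1.941 1.467
endloop
endfacet
facet normal -0.509 0.388 0.768
outer loop
vertex 2.717 -1.941 1.467
vertex 3.494 -3.687 2.863
vertex 3.652 -1.777 2.004
endloop
endfacet
facet normal 0.075 0.909 -0.409
outer loop
vertex 3.652 -1.777 2.004
vertex 3.706 -2.693 -0.023
vertex 2.717 -1.941 1.467
endloop
endfacet
facet normal -0.075 -0.909 0.409
outer loop
vertex 2.56 -3.851 2.326
vertex 4.483 -4.439 1.373
vertex 3.494 -3.687 2.863
endloop
endfacet
facet normal -0.857 -0.151 -0.492
outer loop
vertex 3.548 -4.603 0.836
vertex 2.56 -3.851 2.326
vertex 3.706 -2.693 -0.023
endloop
endfacet
facet normal -0.075 -0.909 0.409
outer loop
vertex 3.548 -4.603 0.836
vertex 4.483 -4.439 1.373
vertex 2.56 -3.851 2.326
endloop
endfacet
facet normal 0.857 0.151 0.493
outer loop
vertex 3.494 -3.687 2.863
vertex 4.483 -4.439 1.373
vertex 3.652 -1.777 2.004
endloop
endfacet
facet normal 0.075 0.909 -0.409
outer loop
vertex 4.64 -2.529 0.514
vertex 3.706 -2.693 -0.023
vertex 3.652 -1.777 2.004
endloop
endfacet
facet normal 0.857 0.151 0.492
outer loop
vertex 3.652 -1.777 2.004
vertex 4.483 -4.439 1.373
vertex 4.64 -2.529 0.514
endloop
endfacet
facet normal 0.510 -0.388 -0.768
outer loop
vertex 4.64 -2.529 0.514
vertex 3.548 -4.603 0.836
vertex 3.706 -2.693 -0.023
endloop
endfacet
facet normal 0.509 -0.387 -0.768
outer loop
vertex 4.483 -4.439 1.373
vertex 3.548 -4.603 0.836
vertex 4.64 -2.529 0.514
endloop
endfacet

endsolid


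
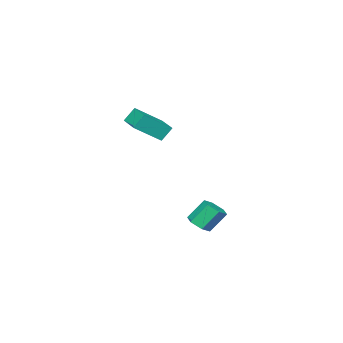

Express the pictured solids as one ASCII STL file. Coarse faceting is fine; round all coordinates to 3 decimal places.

solid 
facet normal -0.475 0.332 0.815
outer loop
vertex -1.068 -4.131 3.256
vertex -0.149 -2.738 3.223
vertex -2.414 -3.27 2.121
endloop
endfacet
facet normal -0.550 -0.835 0.020
outer loop
vertex -1.911 -3.622 1.257
vertex -1.068 -4.131 3.256
vertex -2.414 -3.27 2.121
endloop
endfacet
facet normal -0.475 0.332 0.815
outer loop
vertex -2.414 -3.27 2.121
vertex -0.149 -2.738 3.223
vertex -1.495 -1.876 2.088
endloop
endfacet
facet normal -0.687 0.439 -0.579
outer loop
vertex -1.495 -1.876 2.088
vertex -1.911 -3.622 1.257
vertex -2.414 -3.27 2.121
endloop
endfacet
facet normal 0.687 -0.439 0.579
outer loop
vertex -1.068 -4.131 3.256
vertex 0.354 -3.09 2.359
vertex -0.149 -2.738 3.223
endloop
endfacet
facet normal -0.551 -0.834 0.020
outer loop
vertex -0.565 -4.484 2.392
vertex -1.068 -4.131 3.256
vertex -1.911 -3.622 1.257
endloop
endfacet
facet normal 0.687 -0.439 0.579
outer loop
vertex -0.565 -4.484 2.392
vertex 0.354 -3.09 2.359
vertex -1.068 -4.131 3.256
endloop
endfacet
facet normal 0.551 0.834 -0.019
outer loop
vertex -0.149 -2.738 3.223
vertex 0.354 -3.09 2.359
vertex -1.495 -1.876 2.088
endloop
endfacet
facet normal -0.687 0.439 -0.579
outer loop
vertex -0.992 -2.229 1.224
vertex -1.911 -3.622 1.257
vertex -1.495 -1.876 2.088
endloop
endfacet
facet normal 0.551 0.834 -0.020
outer loop
vertex -1.495 -1.876 2.088
vertex 0.354 -3.09 2.359
vertex -0.992 -2.229 1.224
endloop
endfacet
facet normal 0.474 -0.332 -0.815
outer loop
vertex -0.992 -2.229 1.224
vertex -0.565 -4.484 2.392
vertex -1.911 -3.622 1.257
endloop
endfacet
facet normal 0.475 -0.332 -0.815
outer loop
vertex 0.354 -3.09 2.359
vertex -0.565 -4.484 2.392
vertex -0.992 -2.229 1.224
endloop
endfacet
facet normal 0.429 -0.424 -0.797
outer loop
vertex 3.593 3.125 -2.133
vertex 2.951 3.163 -2.499
vertex 3.432 3.723 -2.538
endloop
endfacet
facet normal 0.877 0.408 0.254
outer loop
vertex 3.593 3.125 -2.133
vertex 3.432 3.723 -2.538
vertex 2.972 3.739 -0.976
endloop
endfacet
facet normal 0.877 0.408 0.254
outer loop
vertex 2.972 3.739 -0.976
vertex 3.432 3.723 -2.538
vertex 2.811 4.338 -1.381
endloop
endfacet
facet normal -0.428 0.425 0.798
outer loop
vertex 2.972 3.739 -0.976
vertex 2.811 4.338 -1.381
vertex 2.329 3.777 -1.341
endloop
endfacet
facet normal 0.429 -0.424 -0.798
outer loop
vertex 3.432 3.723 -2.538
vertex 2.951 3.163 -2.499
vertex 2.79 3.761 -2.903
endloop
endfacet
facet normal 0.250 0.904 -0.346
outer loop
vertex 3.432 3.723 -2.538
vertex 2.79 3.761 -2.903
vertex 2.811 4.338 -1.381
endloop
endfacet
facet normal 0.250 0.904 -0.346
outer loop
vertex 2.811 4.338 -1.381
vertex 2.79 3.761 -2.903
vertex 2.168 4.376 -1.746
endloop
endfacet
facet normal -0.428 0.425 0.798
outer loop
vertex 2.811 4.338 -1.381
vertex 2.168 4.376 -1.746
vertex 2.329 3.777 -1.341
endloop
endfacet
facet normal 0.428 -0.424 -0.798
outer loop
vertex 2.79 3.761 -2.903
vertex 2.951 3.163 -2.499
vertex 2.308 3.201 -2.864
endloop
endfacet
facet normal -0.626 0.497 -0.601
outer loop
vertex 2.79 3.761 -2.903
vertex 2.308 3.201 -2.864
vertex 2.168 4.376 -1.746
endloop
endfacet
facet normal -0.627 0.496 -0.600
outer loop
vertex 2.168 4.376 -1.746
vertex 2.308 3.201 -2.864
vertex 1.687 3.815 -1.707
endloop
endfacet
facet normal -0.430 0.424 0.797
outer loop
vertex 2.168 4.376 -1.746
vertex 1.687 3.815 -1.707
vertex 2.329 3.777 -1.341
endloop
endfacet
facet normal 0.428 -0.425 -0.798
outer loop
vertex 2.308 3.201 -2.864
vertex 2.951 3.163 -2.499
vertex 2.469 2.602 -2.459
endloop
endfacet
facet normal -0.877 -0.408 -0.254
outer loop
vertex 2.308 3.201 -2.864
vertex 2.469 2.602 -2.459
vertex 1.687 3.815 -1.707
endloop
endfacet
facet normal -0.877 -0.408 -0.254
outer loop
vertex 1.687 3.815 -1.707
vertex 2.469 2.602 -2.459
vertex 1.848 3.217 -1.302
endloop
endfacet
facet normal -0.429 0.424 0.797
outer loop
vertex 1.687 3.815 -1.707
vertex 1.848 3.217 -1.302
vertex 2.329 3.777 -1.341
endloop
endfacet
facet normal 0.428 -0.425 -0.798
outer loop
vertex 2.469 2.602 -2.459
vertex 2.951 3.163 -2.499
vertex 3.112 2.564 -2.094
endloop
endfacet
facet normal -0.250 -0.904 0.346
outer loop
vertex 2.469 2.602 -2.459
vertex 3.112 2.564 -2.094
vertex 1.848 3.217 -1.302
endloop
endfacet
facet normal -0.250 -0.904 0.346
outer loop
vertex 1.848 3.217 -1.302
vertex 3.112 2.564 -2.094
vertex 2.49 3.179 -0.937
endloop
endfacet
facet normal -0.429 0.424 0.798
outer loop
vertex 1.848 3.217 -1.302
vertex 2.49 3.179 -0.937
vertex 2.329 3.777 -1.341
endloop
endfacet
facet normal 0.430 -0.424 -0.797
outer loop
vertex 3.112 2.564 -2.094
vertex 2.951 3.163 -2.499
vertex 3.593 3.125 -2.133
endloop
endfacet
facet normal 0.627 -0.496 0.601
outer loop
vertex 3.112 2.564 -2.094
vertex 3.593 3.125 -2.133
vertex 2.49 3.179 -0.937
endloop
endfacet
facet normal 0.626 -0.497 0.600
outer loop
vertex 2.49 3.179 -0.937
vertex 3.593 3.125 -2.133
vertex 2.972 3.739 -0.976
endloop
endfacet
facet normal -0.428 0.424 0.798
outer loop
vertex 2.49 3.179 -0.937
vertex 2.972 3.739 -0.976
vertex 2.329 3.777 -1.341
endloop
endfacet

endsolid


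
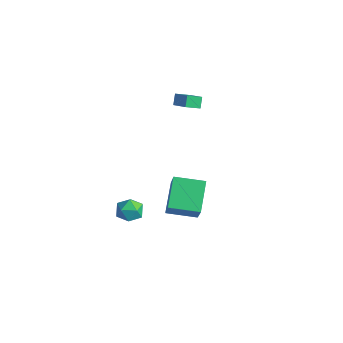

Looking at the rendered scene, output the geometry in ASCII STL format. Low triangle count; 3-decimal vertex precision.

solid 
facet normal -0.510 0.298 -0.807
outer loop
vertex 2.108 -1.319 -1.589
vertex 3.3 0.018 -1.849
vertex 3.242 -2.558 -2.764
endloop
endfacet
facet normal -0.658 -0.739 0.144
outer loop
vertex 4.34 -3.198 -1.031
vertex 2.108 -1.319 -1.589
vertex 3.242 -2.558 -2.764
endloop
endfacet
facet normal -0.511 0.298 -0.806
outer loop
vertex 3.242 -2.558 -2.764
vertex 3.3 0.018 -1.849
vertex 4.433 -1.221 -3.025
endloop
endfacet
facet normal 0.553 -0.604 -0.574
outer loop
vertex 4.433 -1.221 -3.025
vertex 4.34 -3.198 -1.031
vertex 3.242 -2.558 -2.764
endloop
endfacet
facet normal -0.553 0.604 0.574
outer loop
vertex 2.108 -1.319 -1.589
vertex 4.398 -0.622 -0.116
vertex 3.3 0.018 -1.849
endloop
endfacet
facet normal -0.658 -0.739 0.144
outer loop
vertex 3.207 -1.959 0.145
vertex 2.108 -1.319 -1.589
vertex 4.34 -3.198 -1.031
endloop
endfacet
facet normal -0.553 0.604 0.574
outer loop
vertex 3.207 -1.959 0.145
vertex 4.398 -0.622 -0.116
vertex 2.108 -1.319 -1.589
endloop
endfacet
facet normal 0.658 0.739 -0.144
outer loop
vertex 3.3 0.018 -1.849
vertex 4.398 -0.622 -0.116
vertex 4.433 -1.221 -3.025
endloop
endfacet
facet normal 0.553 -0.604 -0.574
outer loop
vertex 5.532 -1.861 -1.291
vertex 4.34 -3.198 -1.031
vertex 4.433 -1.221 -3.025
endloop
endfacet
facet normal 0.658 0.739 -0.144
outer loop
vertex 4.433 -1.221 -3.025
vertex 4.398 -0.622 -0.116
vertex 5.532 -1.861 -1.291
endloop
endfacet
facet normal 0.511 -0.298 0.806
outer loop
vertex 5.532 -1.861 -1.291
vertex 3.207 -1.959 0.145
vertex 4.34 -3.198 -1.031
endloop
endfacet
facet normal 0.511 -0.298 0.807
outer loop
vertex 4.398 -0.622 -0.116
vertex 3.207 -1.959 0.145
vertex 5.532 -1.861 -1.291
endloop
endfacet
facet normal -0.420 0.478 0.771
outer loop
vertex -2.607 3.412 0.443
vertex -2.296 4.268 0.082
vertex -3.984 3.558 -0.397
endloop
endfacet
facet normal -0.317 -0.874 0.368
outer loop
vertex -3.644 3.172 -1.022
vertex -2.607 3.412 0.443
vertex -3.984 3.558 -0.397
endloop
endfacet
facet normal -0.420 0.477 0.772
outer loop
vertex -3.984 3.558 -0.397
vertex -2.296 4.268 0.082
vertex -3.673 4.415 -0.757
endloop
endfacet
facet normal -0.850 0.091 -0.519
outer loop
vertex -3.673 4.415 -0.757
vertex -3.644 3.172 -1.022
vertex -3.984 3.558 -0.397
endloop
endfacet
facet normal 0.850 -0.090 0.518
outer loop
vertex -2.607 3.412 0.443
vertex -1.956 3.882 -0.543
vertex -2.296 4.268 0.082
endloop
endfacet
facet normal -0.317 -0.874 0.368
outer loop
vertex -2.267 3.025 -0.183
vertex -2.607 3.412 0.443
vertex -3.644 3.172 -1.022
endloop
endfacet
facet normal 0.850 -0.091 0.518
outer loop
vertex -2.267 3.025 -0.183
vertex -1.956 3.882 -0.543
vertex -2.607 3.412 0.443
endloop
endfacet
facet normal 0.317 0.874 -0.367
outer loop
vertex -2.296 4.268 0.082
vertex -1.956 3.882 -0.543
vertex -3.673 4.415 -0.757
endloop
endfacet
facet normal -0.851 0.091 -0.518
outer loop
vertex -3.333 4.028 -1.383
vertex -3.644 3.172 -1.022
vertex -3.673 4.415 -0.757
endloop
endfacet
facet normal 0.317 0.874 -0.368
outer loop
vertex -3.673 4.415 -0.757
vertex -1.956 3.882 -0.543
vertex -3.333 4.028 -1.383
endloop
endfacet
facet normal 0.419 -0.478 -0.772
outer loop
vertex -3.333 4.028 -1.383
vertex -2.267 3.025 -0.183
vertex -3.644 3.172 -1.022
endloop
endfacet
facet normal 0.420 -0.477 -0.772
outer loop
vertex -1.956 3.882 -0.543
vertex -2.267 3.025 -0.183
vertex -3.333 4.028 -1.383
endloop
endfacet
facet normal -0.258 0.688 0.678
outer loop
vertex 0.636 -3.063 -3.238
vertex 1.142 -3.466 -2.636
vertex 1.485 -2.833 -3.148
endloop
endfacet
facet normal -0.263 0.964 0.020
outer loop
vertex 0.636 -3.063 -3.238
vertex 1.485 -2.833 -3.148
vertex 1.132 -2.913 -3.954
endloop
endfacet
facet normal -0.719 0.584 -0.376
outer loop
vertex 0.636 -3.063 -3.238
vertex 1.132 -2.913 -3.954
vertex 0.571 -3.595 -3.94
endloop
endfacet
facet normal -0.997 0.072 0.038
outer loop
vertex 0.636 -3.063 -3.238
vertex 0.571 -3.595 -3.94
vertex 0.577 -3.937 -3.125
endloop
endfacet
facet normal -0.711 0.137 0.690
outer loop
vertex 0.636 -3.063 -3.238
vertex 0.577 -3.937 -3.125
vertex 1.142 -3.466 -2.636
endloop
endfacet
facet normal 0.389 0.885 -0.258
outer loop
vertex 1.132 -2.913 -3.954
vertex 1.485 -2.833 -3.148
vertex 1.943 -3.223 -3.795
endloop
endfacet
facet normal 0.398 0.437 0.807
outer loop
vertex 1.485 -2.833 -3.148
vertex 1.142 -3.466 -2.636
vertex 1.949 -3.565 -2.98
endloop
endfacet
facet normal -0.335 -0.454 0.825
outer loop
vertex 1.142 -3.466 -2.636
vertex 0.577 -3.937 -3.125
vertex 1.388 -4.247 -2.966
endloop
endfacet
facet normal -0.798 -0.558 -0.228
outer loop
vertex 0.577 -3.937 -3.125
vertex 0.571 -3.595 -3.94
vertex 1.035 -4.327 -3.772
endloop
endfacet
facet normal -0.350 0.269 -0.897
outer loop
vertex 0.571 -3.595 -3.94
vertex 1.132 -2.913 -3.954
vertex 1.378 -3.694 -4.284
endloop
endfacet
facet normal 0.997 -0.072 -0.038
outer loop
vertex 1.884 -4.097 -3.682
vertex 1.943 -3.223 -3.795
vertex 1.949 -3.565 -2.98
endloop
endfacet
facet normal 0.719 -0.584 0.376
outer loop
vertex 1.884 -4.097 -3.682
vertex 1.949 -3.565 -2.98
vertex 1.388 -4.247 -2.966
endloop
endfacet
facet normal 0.263 -0.964 -0.020
outer loop
vertex 1.884 -4.097 -3.682
vertex 1.388 -4.247 -2.966
vertex 1.035 -4.327 -3.772
endloop
endfacet
facet normal 0.258 -0.688 -0.678
outer loop
vertex 1.884 -4.097 -3.682
vertex 1.035 -4.327 -3.772
vertex 1.378 -3.694 -4.284
endloop
endfacet
facet normal 0.711 -0.137 -0.690
outer loop
vertex 1.884 -4.097 -3.682
vertex 1.378 -3.694 -4.284
vertex 1.943 -3.223 -3.795
endloop
endfacet
facet normal 0.798 0.558 0.228
outer loop
vertex 1.949 -3.565 -2.98
vertex 1.943 -3.223 -3.795
vertex 1.485 -2.833 -3.148
endloop
endfacet
facet normal 0.350 -0.269 0.897
outer loop
vertex 1.388 -4.247 -2.966
vertex 1.949 -3.565 -2.98
vertex 1.142 -3.466 -2.636
endloop
endfacet
facet normal -0.389 -0.885 0.258
outer loop
vertex 1.035 -4.327 -3.772
vertex 1.388 -4.247 -2.966
vertex 0.577 -3.937 -3.125
endloop
endfacet
facet normal -0.398 -0.437 -0.807
outer loop
vertex 1.378 -3.694 -4.284
vertex 1.035 -4.327 -3.772
vertex 0.571 -3.595 -3.94
endloop
endfacet
facet normal 0.335 0.454 -0.825
outer loop
vertex 1.943 -3.223 -3.795
vertex 1.378 -3.694 -4.284
vertex 1.132 -2.913 -3.954
endloop
endfacet

endsolid
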